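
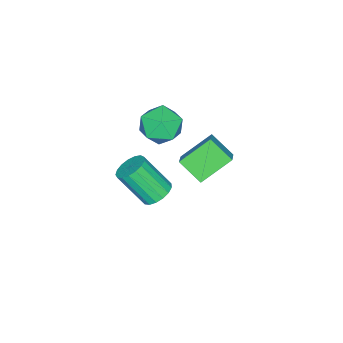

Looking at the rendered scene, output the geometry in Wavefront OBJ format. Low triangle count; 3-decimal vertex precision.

v -1.262 -0.069 1.712
v -0.3 -0.528 2.074
v -1.34 -1.292 0.366
v -0.378 -1.751 0.728
v -1.315 -1.851 1.343
v -1.267 -1.095 2.174
v -0.373 -0.725 0.266
v -0.325 0.031 1.097
v 0.249 -0.933 1.18
v -0.333 -1.629 1.845
v -1.307 -0.191 0.595
v -1.889 -0.887 1.26
v -0.616 -0.991 -3.842
v 0.108 -1.191 -4.144
v 0.441 -2.43 -2.519
v -0.284 -2.229 -2.218
v 0.182 -0.882 -3.923
v 0.515 -2.12 -2.298
v 0.073 -0.597 -3.683
v 0.406 -1.835 -2.058
v -0.194 -0.402 -3.48
v 0.139 -1.641 -1.855
v -0.558 -0.343 -3.36
v -0.225 -1.581 -1.735
v -0.935 -0.431 -3.351
v -0.602 -1.67 -1.726
v -1.239 -0.648 -3.454
v -0.906 -1.887 -1.829
v -1.401 -0.944 -3.646
v -1.068 -2.182 -2.021
v -1.383 -1.25 -3.883
v -1.05 -2.488 -2.258
v -1.189 -1.497 -4.111
v -0.856 -2.735 -2.486
v -0.864 -1.628 -4.277
v -0.531 -2.866 -2.652
v -0.483 -1.613 -4.344
v -0.15 -2.851 -2.719
v -0.132 -1.455 -4.296
v 0.201 -2.694 -2.671
v 0.733 1.124 1.411
v -0.438 1.938 2.459
v 0.741 2.218 0.569
v -0.43 3.032 1.617
v 1.49 1.528 1.943
v 0.319 2.342 2.991
v 1.498 2.622 1.101
v 0.327 3.436 2.149
f 1 12 6
f 1 6 2
f 1 2 8
f 1 8 11
f 1 11 12
f 2 6 10
f 6 12 5
f 12 11 3
f 11 8 7
f 8 2 9
f 4 10 5
f 4 5 3
f 4 3 7
f 4 7 9
f 4 9 10
f 5 10 6
f 3 5 12
f 7 3 11
f 9 7 8
f 10 9 2
f 14 13 17
f 14 17 15
f 15 17 18
f 15 18 16
f 17 13 19
f 17 19 18
f 18 19 20
f 18 20 16
f 19 13 21
f 19 21 20
f 20 21 22
f 20 22 16
f 21 13 23
f 21 23 22
f 22 23 24
f 22 24 16
f 23 13 25
f 23 25 24
f 24 25 26
f 24 26 16
f 25 13 27
f 25 27 26
f 26 27 28
f 26 28 16
f 27 13 29
f 27 29 28
f 28 29 30
f 28 30 16
f 29 13 31
f 29 31 30
f 30 31 32
f 30 32 16
f 31 13 33
f 31 33 32
f 32 33 34
f 32 34 16
f 33 13 35
f 33 35 34
f 34 35 36
f 34 36 16
f 35 13 37
f 35 37 36
f 36 37 38
f 36 38 16
f 37 13 39
f 37 39 38
f 38 39 40
f 38 40 16
f 39 13 14
f 39 14 40
f 40 14 15
f 40 15 16
f 42 44 41
f 45 42 41
f 41 44 43
f 43 45 41
f 42 48 44
f 46 42 45
f 46 48 42
f 44 48 43
f 47 45 43
f 43 48 47
f 47 46 45
f 48 46 47



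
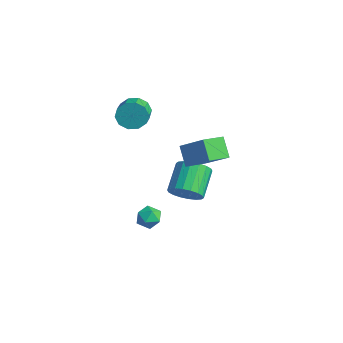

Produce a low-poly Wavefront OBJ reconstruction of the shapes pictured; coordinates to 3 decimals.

v -4.436 -2.577 2.974
v -3.984 -2.441 2.208
v -2.993 -3.187 2.659
v -3.444 -3.323 3.426
v -3.843 -2.038 2.564
v -2.852 -2.784 3.016
v -3.928 -1.841 3.077
v -2.937 -2.587 3.529
v -4.208 -1.925 3.551
v -3.216 -2.671 4.003
v -4.574 -2.258 3.804
v -3.583 -3.004 4.256
v -4.887 -2.713 3.741
v -3.896 -3.459 4.192
v -5.028 -3.116 3.384
v -4.037 -3.862 3.836
v -4.943 -3.313 2.871
v -3.952 -4.059 3.323
v -4.664 -3.229 2.397
v -3.672 -3.975 2.849
v -4.297 -2.896 2.144
v -3.306 -3.642 2.596
v 1.71 -3.185 2.625
v 0.872 -3.025 3.606
v 1.652 -1.972 2.377
v 0.814 -1.811 3.359
v 3.366 -2.829 3.981
v 2.528 -2.668 4.963
v 3.308 -1.615 3.734
v 2.47 -1.455 4.715
v -1.869 -3.909 -3.085
v -1.614 -3.477 -2.49
v -0.726 -3.863 -3.61
v -0.471 -3.431 -3.015
v -0.653 -4.179 -2.903
v -1.36 -4.208 -2.578
v -0.98 -3.132 -3.522
v -1.687 -3.161 -3.197
v -1.065 -2.997 -2.76
v -0.862 -3.644 -2.377
v -1.478 -3.696 -3.723
v -1.275 -4.343 -3.34
v -0.245 -1.992 -1.242
v 0.138 -2.401 -0.438
v -0.873 -1.258 0.626
v -1.255 -0.848 -0.178
v 0.416 -2.076 -0.523
v -0.594 -0.933 0.54
v 0.563 -1.734 -0.751
v -0.447 -0.591 0.313
v 0.55 -1.444 -1.075
v -0.46 -0.3 -0.012
v 0.38 -1.261 -1.433
v -0.63 -0.118 -0.37
v 0.086 -1.224 -1.753
v -0.925 -0.08 -0.69
v -0.274 -1.338 -1.972
v -1.284 -0.195 -0.908
v -0.627 -1.582 -2.046
v -1.638 -0.439 -0.982
v -0.906 -1.907 -1.96
v -1.916 -0.764 -0.897
v -1.053 -2.249 -1.733
v -2.063 -1.106 -0.669
v -1.04 -2.54 -1.408
v -2.05 -1.396 -0.345
v -0.87 -2.722 -1.05
v -1.88 -1.579 0.013
v -0.575 -2.76 -0.73
v -1.586 -1.616 0.333
v -0.216 -2.645 -0.512
v -1.226 -1.502 0.552
f 2 1 5
f 2 5 3
f 3 5 6
f 3 6 4
f 5 1 7
f 5 7 6
f 6 7 8
f 6 8 4
f 7 1 9
f 7 9 8
f 8 9 10
f 8 10 4
f 9 1 11
f 9 11 10
f 10 11 12
f 10 12 4
f 11 1 13
f 11 13 12
f 12 13 14
f 12 14 4
f 13 1 15
f 13 15 14
f 14 15 16
f 14 16 4
f 15 1 17
f 15 17 16
f 16 17 18
f 16 18 4
f 17 1 19
f 17 19 18
f 18 19 20
f 18 20 4
f 19 1 21
f 19 21 20
f 20 21 22
f 20 22 4
f 21 1 2
f 21 2 22
f 22 2 3
f 22 3 4
f 24 26 23
f 27 24 23
f 23 26 25
f 25 27 23
f 24 30 26
f 28 24 27
f 28 30 24
f 26 30 25
f 29 27 25
f 25 30 29
f 29 28 27
f 30 28 29
f 31 42 36
f 31 36 32
f 31 32 38
f 31 38 41
f 31 41 42
f 32 36 40
f 36 42 35
f 42 41 33
f 41 38 37
f 38 32 39
f 34 40 35
f 34 35 33
f 34 33 37
f 34 37 39
f 34 39 40
f 35 40 36
f 33 35 42
f 37 33 41
f 39 37 38
f 40 39 32
f 44 43 47
f 44 47 45
f 45 47 48
f 45 48 46
f 47 43 49
f 47 49 48
f 48 49 50
f 48 50 46
f 49 43 51
f 49 51 50
f 50 51 52
f 50 52 46
f 51 43 53
f 51 53 52
f 52 53 54
f 52 54 46
f 53 43 55
f 53 55 54
f 54 55 56
f 54 56 46
f 55 43 57
f 55 57 56
f 56 57 58
f 56 58 46
f 57 43 59
f 57 59 58
f 58 59 60
f 58 60 46
f 59 43 61
f 59 61 60
f 60 61 62
f 60 62 46
f 61 43 63
f 61 63 62
f 62 63 64
f 62 64 46
f 63 43 65
f 63 65 64
f 64 65 66
f 64 66 46
f 65 43 67
f 65 67 66
f 66 67 68
f 66 68 46
f 67 43 69
f 67 69 68
f 68 69 70
f 68 70 46
f 69 43 71
f 69 71 70
f 70 71 72
f 70 72 46
f 71 43 44
f 71 44 72
f 72 44 45
f 72 45 46



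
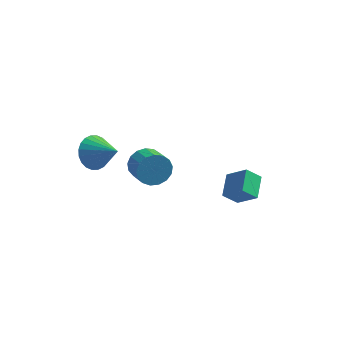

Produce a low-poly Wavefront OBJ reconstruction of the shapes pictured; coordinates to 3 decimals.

v -1.266 0.569 -2.493
v -0.989 1.048 -1.822
v -0.337 0.131 -1.436
v -0.614 -0.349 -2.107
v -1.334 0.864 -1.677
v -0.681 -0.053 -1.291
v -1.663 0.612 -1.72
v -1.01 -0.305 -1.334
v -1.901 0.35 -1.939
v -1.248 -0.567 -1.553
v -1.994 0.138 -2.286
v -1.341 -0.779 -1.9
v -1.92 0.025 -2.679
v -1.267 -0.892 -2.293
v -1.696 0.037 -3.031
v -1.044 -0.881 -2.645
v -1.374 0.17 -3.259
v -0.722 -0.748 -2.873
v -1.027 0.394 -3.311
v -0.375 -0.523 -2.925
v -0.735 0.659 -3.176
v -0.083 -0.258 -2.79
v -0.565 0.903 -2.885
v 0.088 -0.015 -2.499
v -0.555 1.07 -2.504
v 0.097 0.153 -2.118
v -0.708 1.122 -2.12
v -0.056 0.205 -1.734
v 3.713 -2.108 -1.25
v 3.663 -0.975 -0.75
v 2.779 -1.814 -2.012
v 2.73 -0.68 -1.512
v 4.33 -1.8 -1.888
v 4.281 -0.666 -1.388
v 3.397 -1.505 -2.65
v 3.347 -0.372 -2.15
v -2.429 -3.649 1.423
v -1.882 -3.144 0.918
v -1.251 -4.191 2.157
v -1.949 -2.926 1.185
v -2.089 -2.819 1.489
v -2.28 -2.838 1.782
v -2.495 -2.98 2.021
v -2.699 -3.225 2.169
v -2.862 -3.534 2.203
v -2.96 -3.86 2.119
v -2.976 -4.155 1.928
v -2.909 -4.372 1.661
v -2.769 -4.48 1.357
v -2.578 -4.461 1.063
v -2.363 -4.318 0.824
v -2.159 -4.074 0.677
v -1.996 -3.765 0.643
v -1.899 -3.438 0.727
f 2 1 5
f 2 5 3
f 3 5 6
f 3 6 4
f 5 1 7
f 5 7 6
f 6 7 8
f 6 8 4
f 7 1 9
f 7 9 8
f 8 9 10
f 8 10 4
f 9 1 11
f 9 11 10
f 10 11 12
f 10 12 4
f 11 1 13
f 11 13 12
f 12 13 14
f 12 14 4
f 13 1 15
f 13 15 14
f 14 15 16
f 14 16 4
f 15 1 17
f 15 17 16
f 16 17 18
f 16 18 4
f 17 1 19
f 17 19 18
f 18 19 20
f 18 20 4
f 19 1 21
f 19 21 20
f 20 21 22
f 20 22 4
f 21 1 23
f 21 23 22
f 22 23 24
f 22 24 4
f 23 1 25
f 23 25 24
f 24 25 26
f 24 26 4
f 25 1 27
f 25 27 26
f 26 27 28
f 26 28 4
f 27 1 2
f 27 2 28
f 28 2 3
f 28 3 4
f 30 32 29
f 33 30 29
f 29 32 31
f 31 33 29
f 30 36 32
f 34 30 33
f 34 36 30
f 32 36 31
f 35 33 31
f 31 36 35
f 35 34 33
f 36 34 35
f 38 37 40
f 38 40 39
f 40 37 41
f 40 41 39
f 41 37 42
f 41 42 39
f 42 37 43
f 42 43 39
f 43 37 44
f 43 44 39
f 44 37 45
f 44 45 39
f 45 37 46
f 45 46 39
f 46 37 47
f 46 47 39
f 47 37 48
f 47 48 39
f 48 37 49
f 48 49 39
f 49 37 50
f 49 50 39
f 50 37 51
f 50 51 39
f 51 37 52
f 51 52 39
f 52 37 53
f 52 53 39
f 53 37 54
f 53 54 39
f 54 37 38
f 54 38 39



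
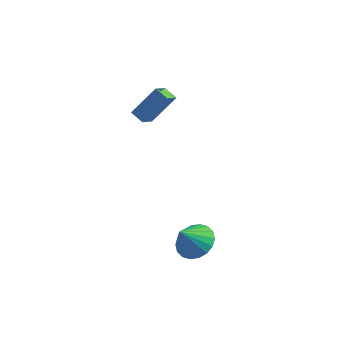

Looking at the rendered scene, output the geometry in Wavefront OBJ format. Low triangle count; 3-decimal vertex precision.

v -3.569 2.541 2.988
v -4.351 2.773 3.318
v -3.536 3.533 2.368
v -4.319 3.765 2.698
v -2.621 3.495 4.562
v -3.404 3.727 4.892
v -2.589 4.487 3.942
v -3.371 4.719 4.272
v 2.161 -2.827 -0.251
v 3.126 -2.609 0.208
v 1.739 -3.693 1.051
v 2.848 -2.242 0.361
v 2.434 -1.991 0.394
v 1.966 -1.906 0.299
v 1.537 -2.003 0.095
v 1.231 -2.263 -0.178
v 1.11 -2.635 -0.465
v 1.197 -3.044 -0.709
v 1.475 -3.411 -0.863
v 1.888 -3.662 -0.896
v 2.356 -3.747 -0.801
v 2.786 -3.65 -0.597
v 3.091 -3.39 -0.324
v 3.213 -3.019 -0.037
f 2 4 1
f 5 2 1
f 1 4 3
f 3 5 1
f 2 8 4
f 6 2 5
f 6 8 2
f 4 8 3
f 7 5 3
f 3 8 7
f 7 6 5
f 8 6 7
f 10 9 12
f 10 12 11
f 12 9 13
f 12 13 11
f 13 9 14
f 13 14 11
f 14 9 15
f 14 15 11
f 15 9 16
f 15 16 11
f 16 9 17
f 16 17 11
f 17 9 18
f 17 18 11
f 18 9 19
f 18 19 11
f 19 9 20
f 19 20 11
f 20 9 21
f 20 21 11
f 21 9 22
f 21 22 11
f 22 9 23
f 22 23 11
f 23 9 24
f 23 24 11
f 24 9 10
f 24 10 11



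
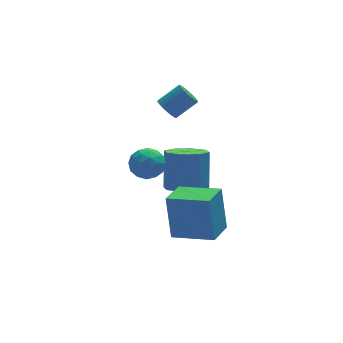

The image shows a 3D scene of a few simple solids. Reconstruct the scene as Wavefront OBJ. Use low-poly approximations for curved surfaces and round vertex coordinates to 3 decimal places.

v 2.223 2.053 0.977
v 2.556 2.32 0.527
v 3.59 2.354 1.314
v 3.257 2.087 1.763
v 2.464 2.514 0.639
v 3.499 2.548 1.426
v 2.336 2.638 0.803
v 3.37 2.671 1.59
v 2.19 2.672 0.993
v 3.225 2.706 1.78
v 2.049 2.612 1.181
v 3.084 2.646 1.967
v 1.935 2.468 1.337
v 2.97 2.501 2.124
v 1.865 2.26 1.439
v 2.899 2.293 2.225
v 1.849 2.02 1.47
v 2.883 2.054 2.257
v 1.89 1.786 1.426
v 2.924 1.82 2.213
v 1.981 1.592 1.314
v 3.016 1.626 2.101
v 2.11 1.469 1.15
v 3.144 1.502 1.937
v 2.255 1.434 0.96
v 3.29 1.468 1.747
v 2.396 1.494 0.773
v 3.431 1.528 1.559
v 2.51 1.639 0.616
v 3.545 1.672 1.403
v 2.581 1.847 0.515
v 3.615 1.88 1.301
v 2.597 2.086 0.483
v 3.631 2.12 1.27
v 0.162 -0.103 0.342
v 0.821 -0.143 -0.196
v -0.181 -1.397 0.016
v 0.478 -1.437 -0.522
v 0.615 -1.405 0.318
v 0.828 -0.605 0.519
v -0.188 -0.935 -0.699
v 0.025 -0.135 -0.498
v 0.605 -0.657 -0.84
v 1.101 -0.947 -0.211
v -0.461 -0.593 0.031
v 0.035 -0.883 0.66
v 0.522 -0.009 0.102
v 0.118 -1.531 -0.282
v 0.199 -1.512 0.212
v 0.586 -1.535 -0.104
v 0.526 -0.281 0.522
v 0.913 -0.304 0.206
v 0.792 -1.046 0.508
v -0.273 -1.236 -0.386
v 0.114 -1.259 -0.702
v 0.054 -0.005 -0.076
v 0.441 -0.028 -0.392
v -0.152 -0.494 -0.688
v 0.782 -0.335 -0.593
v 0.58 -1.096 -0.785
v 0.189 -0.801 -0.889
v 0.314 -0.331 -0.77
v 1.074 -0.505 -0.224
v 0.872 -1.266 -0.415
v 0.953 -1.247 0.079
v 1.077 -0.777 0.197
v 0.947 -0.808 -0.602
v -0.232 -0.274 0.235
v -0.434 -1.035 0.044
v -0.437 -0.763 -0.377
v -0.313 -0.293 -0.259
v 0.06 -0.444 0.605
v -0.142 -1.205 0.413
v 0.326 -1.209 0.59
v 0.451 -0.739 0.709
v -0.307 -0.732 0.422
v 1.985 -4.484 -2.722
v 1.959 -3.875 -0.639
v 0.511 -3.249 -3.101
v 0.486 -2.64 -1.019
v 2.954 -3.42 -3.021
v 2.929 -2.811 -0.939
v 1.481 -2.185 -3.401
v 1.455 -1.576 -1.318
v 2.168 -0.587 -2.396
v 3.028 -1.109 -2.303
v 3.371 -0.235 -0.571
v 2.512 0.287 -0.664
v 3.129 -0.433 -2.664
v 3.473 0.44 -0.933
v 2.668 0.152 -2.868
v 3.012 1.026 -1.137
v 1.914 0.305 -2.796
v 2.258 1.179 -1.064
v 1.309 -0.065 -2.489
v 1.652 0.809 -0.757
v 1.207 -0.74 -2.127
v 1.551 0.133 -0.396
v 1.668 -1.326 -1.923
v 2.012 -0.452 -0.192
v 2.422 -1.479 -1.996
v 2.766 -0.605 -0.264
f 2 1 5
f 2 5 3
f 3 5 6
f 3 6 4
f 5 1 7
f 5 7 6
f 6 7 8
f 6 8 4
f 7 1 9
f 7 9 8
f 8 9 10
f 8 10 4
f 9 1 11
f 9 11 10
f 10 11 12
f 10 12 4
f 11 1 13
f 11 13 12
f 12 13 14
f 12 14 4
f 13 1 15
f 13 15 14
f 14 15 16
f 14 16 4
f 15 1 17
f 15 17 16
f 16 17 18
f 16 18 4
f 17 1 19
f 17 19 18
f 18 19 20
f 18 20 4
f 19 1 21
f 19 21 20
f 20 21 22
f 20 22 4
f 21 1 23
f 21 23 22
f 22 23 24
f 22 24 4
f 23 1 25
f 23 25 24
f 24 25 26
f 24 26 4
f 25 1 27
f 25 27 26
f 26 27 28
f 26 28 4
f 27 1 29
f 27 29 28
f 28 29 30
f 28 30 4
f 29 1 31
f 29 31 30
f 30 31 32
f 30 32 4
f 31 1 33
f 31 33 32
f 32 33 34
f 32 34 4
f 33 1 2
f 33 2 34
f 34 2 3
f 34 3 4
f 35 72 51
f 72 46 75
f 51 75 40
f 72 75 51
f 35 51 47
f 51 40 52
f 47 52 36
f 51 52 47
f 35 47 56
f 47 36 57
f 56 57 42
f 47 57 56
f 35 56 68
f 56 42 71
f 68 71 45
f 56 71 68
f 35 68 72
f 68 45 76
f 72 76 46
f 68 76 72
f 36 52 63
f 52 40 66
f 63 66 44
f 52 66 63
f 40 75 53
f 75 46 74
f 53 74 39
f 75 74 53
f 46 76 73
f 76 45 69
f 73 69 37
f 76 69 73
f 45 71 70
f 71 42 58
f 70 58 41
f 71 58 70
f 42 57 62
f 57 36 59
f 62 59 43
f 57 59 62
f 38 64 50
f 64 44 65
f 50 65 39
f 64 65 50
f 38 50 48
f 50 39 49
f 48 49 37
f 50 49 48
f 38 48 55
f 48 37 54
f 55 54 41
f 48 54 55
f 38 55 60
f 55 41 61
f 60 61 43
f 55 61 60
f 38 60 64
f 60 43 67
f 64 67 44
f 60 67 64
f 39 65 53
f 65 44 66
f 53 66 40
f 65 66 53
f 37 49 73
f 49 39 74
f 73 74 46
f 49 74 73
f 41 54 70
f 54 37 69
f 70 69 45
f 54 69 70
f 43 61 62
f 61 41 58
f 62 58 42
f 61 58 62
f 44 67 63
f 67 43 59
f 63 59 36
f 67 59 63
f 78 80 77
f 81 78 77
f 77 80 79
f 79 81 77
f 78 84 80
f 82 78 81
f 82 84 78
f 80 84 79
f 83 81 79
f 79 84 83
f 83 82 81
f 84 82 83
f 86 85 89
f 86 89 87
f 87 89 90
f 87 90 88
f 89 85 91
f 89 91 90
f 90 91 92
f 90 92 88
f 91 85 93
f 91 93 92
f 92 93 94
f 92 94 88
f 93 85 95
f 93 95 94
f 94 95 96
f 94 96 88
f 95 85 97
f 95 97 96
f 96 97 98
f 96 98 88
f 97 85 99
f 97 99 98
f 98 99 100
f 98 100 88
f 99 85 101
f 99 101 100
f 100 101 102
f 100 102 88
f 101 85 86
f 101 86 102
f 102 86 87
f 102 87 88



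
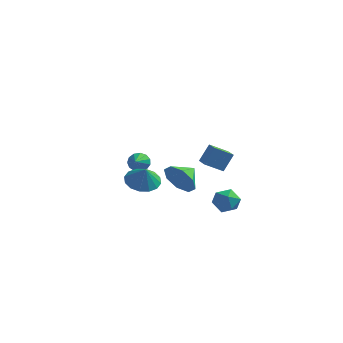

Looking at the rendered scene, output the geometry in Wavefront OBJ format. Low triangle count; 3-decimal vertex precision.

v 2.394 -4.001 3.287
v 2.729 -4.452 4.198
v 2.806 -2.919 3.673
v 3.302 -4.463 3.614
v 3.344 -4.203 2.838
v 2.829 -3.824 2.326
v 2.06 -3.55 2.377
v 1.486 -3.539 2.961
v 1.444 -3.799 3.737
v 1.959 -4.177 4.249
v 2.291 3.193 0.407
v 1.32 2.696 1.019
v 1.634 4.133 0.13
v 0.664 3.636 0.741
v 2.676 3.784 1.499
v 1.706 3.287 2.11
v 2.02 4.724 1.221
v 1.049 4.227 1.833
v -2.88 3.294 0.139
v -2.555 3.635 0.63
v -2.6 2.046 0.821
v -2.921 3.612 0.739
v -3.275 3.489 0.657
v -3.503 3.304 0.411
v -3.533 3.115 0.079
v -3.356 2.984 -0.234
v -3.027 2.951 -0.429
v -2.652 3.027 -0.443
v -2.349 3.188 -0.273
v -2.215 3.383 0.029
v -2.291 3.549 0.365
v -1.54 0.543 0.266
v -0.552 0.828 0.05
v -1.2 0.177 1.334
v -0.78 1.268 0.273
v -1.212 1.514 0.494
v -1.731 1.5 0.654
v -2.199 1.229 0.71
v -2.49 0.775 0.647
v -2.527 0.258 0.481
v -2.299 -0.182 0.258
v -1.868 -0.427 0.037
v -1.349 -0.413 -0.123
v -0.881 -0.143 -0.179
v -0.589 0.312 -0.116
v 4.268 -0.29 0.478
v 4.754 -0.975 0.715
v 3.166 -1.145 0.265
v 3.652 -1.83 0.502
v 3.419 -1.234 1.095
v 4.101 -0.705 1.227
v 3.819 -1.415 -0.247
v 4.501 -0.886 -0.115
v 4.477 -1.67 0.267
v 4.229 -1.559 1.096
v 3.691 -0.561 -0.116
v 3.443 -0.45 0.713
f 2 1 4
f 2 4 3
f 4 1 5
f 4 5 3
f 5 1 6
f 5 6 3
f 6 1 7
f 6 7 3
f 7 1 8
f 7 8 3
f 8 1 9
f 8 9 3
f 9 1 10
f 9 10 3
f 10 1 2
f 10 2 3
f 12 14 11
f 15 12 11
f 11 14 13
f 13 15 11
f 12 18 14
f 16 12 15
f 16 18 12
f 14 18 13
f 17 15 13
f 13 18 17
f 17 16 15
f 18 16 17
f 20 19 22
f 20 22 21
f 22 19 23
f 22 23 21
f 23 19 24
f 23 24 21
f 24 19 25
f 24 25 21
f 25 19 26
f 25 26 21
f 26 19 27
f 26 27 21
f 27 19 28
f 27 28 21
f 28 19 29
f 28 29 21
f 29 19 30
f 29 30 21
f 30 19 31
f 30 31 21
f 31 19 20
f 31 20 21
f 33 32 35
f 33 35 34
f 35 32 36
f 35 36 34
f 36 32 37
f 36 37 34
f 37 32 38
f 37 38 34
f 38 32 39
f 38 39 34
f 39 32 40
f 39 40 34
f 40 32 41
f 40 41 34
f 41 32 42
f 41 42 34
f 42 32 43
f 42 43 34
f 43 32 44
f 43 44 34
f 44 32 45
f 44 45 34
f 45 32 33
f 45 33 34
f 46 57 51
f 46 51 47
f 46 47 53
f 46 53 56
f 46 56 57
f 47 51 55
f 51 57 50
f 57 56 48
f 56 53 52
f 53 47 54
f 49 55 50
f 49 50 48
f 49 48 52
f 49 52 54
f 49 54 55
f 50 55 51
f 48 50 57
f 52 48 56
f 54 52 53
f 55 54 47



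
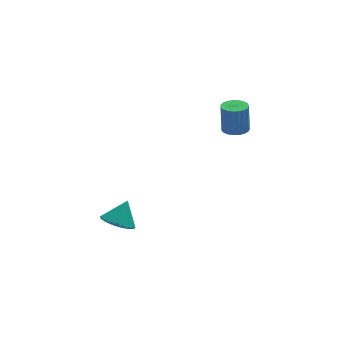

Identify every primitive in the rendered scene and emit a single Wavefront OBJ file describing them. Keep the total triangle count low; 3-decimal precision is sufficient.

v 1.815 -1.852 1.05
v 2.104 -1.416 0.966
v 2.114 -1.193 2.145
v 1.825 -1.628 2.23
v 1.899 -1.337 0.952
v 1.909 -1.114 2.132
v 1.678 -1.348 0.956
v 1.689 -1.125 2.135
v 1.482 -1.446 0.977
v 1.492 -1.223 2.156
v 1.343 -1.614 1.009
v 1.353 -1.391 2.189
v 1.286 -1.823 1.05
v 1.296 -1.6 2.229
v 1.32 -2.037 1.09
v 1.33 -1.814 2.269
v 1.44 -2.219 1.123
v 1.45 -1.996 2.302
v 1.624 -2.337 1.144
v 1.634 -2.114 2.323
v 1.842 -2.372 1.149
v 1.852 -2.149 2.328
v 2.055 -2.316 1.136
v 2.065 -2.093 2.315
v 2.226 -2.18 1.109
v 2.236 -1.957 2.288
v 2.327 -1.988 1.072
v 2.337 -1.765 2.251
v 2.339 -1.772 1.031
v 2.349 -1.548 2.21
v 2.26 -1.569 0.993
v 2.27 -1.346 2.172
v -3.212 -4.07 -1.423
v -2.606 -4.081 -1.752
v -2.748 -3.71 -0.577
v -2.712 -3.799 -1.813
v -2.918 -3.572 -1.798
v -3.182 -3.443 -1.708
v -3.451 -3.438 -1.561
v -3.674 -3.559 -1.387
v -3.805 -3.781 -1.22
v -3.819 -4.06 -1.094
v -3.712 -4.341 -1.032
v -3.507 -4.569 -1.048
v -3.243 -4.698 -1.138
v -2.973 -4.703 -1.284
v -2.751 -4.582 -1.458
v -2.62 -4.36 -1.625
f 2 1 5
f 2 5 3
f 3 5 6
f 3 6 4
f 5 1 7
f 5 7 6
f 6 7 8
f 6 8 4
f 7 1 9
f 7 9 8
f 8 9 10
f 8 10 4
f 9 1 11
f 9 11 10
f 10 11 12
f 10 12 4
f 11 1 13
f 11 13 12
f 12 13 14
f 12 14 4
f 13 1 15
f 13 15 14
f 14 15 16
f 14 16 4
f 15 1 17
f 15 17 16
f 16 17 18
f 16 18 4
f 17 1 19
f 17 19 18
f 18 19 20
f 18 20 4
f 19 1 21
f 19 21 20
f 20 21 22
f 20 22 4
f 21 1 23
f 21 23 22
f 22 23 24
f 22 24 4
f 23 1 25
f 23 25 24
f 24 25 26
f 24 26 4
f 25 1 27
f 25 27 26
f 26 27 28
f 26 28 4
f 27 1 29
f 27 29 28
f 28 29 30
f 28 30 4
f 29 1 31
f 29 31 30
f 30 31 32
f 30 32 4
f 31 1 2
f 31 2 32
f 32 2 3
f 32 3 4
f 34 33 36
f 34 36 35
f 36 33 37
f 36 37 35
f 37 33 38
f 37 38 35
f 38 33 39
f 38 39 35
f 39 33 40
f 39 40 35
f 40 33 41
f 40 41 35
f 41 33 42
f 41 42 35
f 42 33 43
f 42 43 35
f 43 33 44
f 43 44 35
f 44 33 45
f 44 45 35
f 45 33 46
f 45 46 35
f 46 33 47
f 46 47 35
f 47 33 48
f 47 48 35
f 48 33 34
f 48 34 35



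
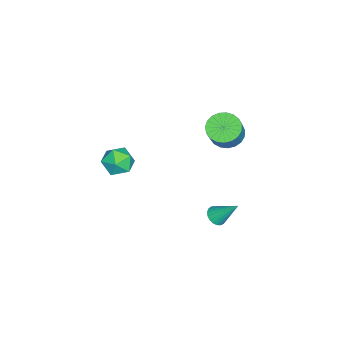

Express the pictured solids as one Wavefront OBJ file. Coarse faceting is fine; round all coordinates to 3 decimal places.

v -1.702 -3.346 -0.398
v -1.265 -3.268 -1.162
v -2.095 -4.672 -0.758
v -1.658 -4.594 -1.522
v -1.212 -4.639 -0.761
v -0.969 -3.819 -0.539
v -2.391 -4.121 -1.381
v -2.148 -3.301 -1.159
v -1.691 -3.747 -1.77
v -0.963 -4.067 -1.386
v -2.397 -3.873 -0.534
v -1.669 -4.193 -0.15
v -3.655 0.711 0.762
v -3.132 1.267 0.388
v -2.402 1.305 1.463
v -2.925 0.749 1.838
v -3.369 1.48 0.541
v -2.639 1.518 1.616
v -3.655 1.56 0.732
v -2.925 1.599 1.808
v -3.941 1.494 0.929
v -3.212 1.532 2.004
v -4.178 1.292 1.096
v -3.448 1.33 2.172
v -4.324 0.989 1.206
v -3.595 1.028 2.282
v -4.354 0.639 1.239
v -3.625 0.677 2.315
v -4.264 0.301 1.19
v -3.535 0.339 2.266
v -4.068 0.034 1.067
v -3.339 0.072 2.142
v -3.801 -0.117 0.891
v -3.072 -0.078 1.966
v -3.508 -0.124 0.693
v -2.779 -0.085 1.768
v -3.241 0.014 0.507
v -2.512 0.052 1.582
v -3.045 0.272 0.365
v -2.316 0.31 1.44
v -2.955 0.605 0.291
v -2.226 0.644 1.367
v -2.985 0.957 0.3
v -2.256 0.996 1.375
v 2.081 1.954 0.329
v 2.415 2.238 0.049
v 2.179 2.946 1.451
v 2.225 2.322 -0.009
v 2.01 2.343 -0.008
v 1.807 2.297 0.05
v 1.651 2.192 0.157
v 1.57 2.045 0.294
v 1.577 1.883 0.437
v 1.671 1.733 0.561
v 1.836 1.621 0.645
v 2.044 1.567 0.674
v 2.257 1.58 0.644
v 2.441 1.658 0.56
v 2.562 1.787 0.435
v 2.599 1.945 0.292
v 2.548 2.104 0.156
f 1 12 6
f 1 6 2
f 1 2 8
f 1 8 11
f 1 11 12
f 2 6 10
f 6 12 5
f 12 11 3
f 11 8 7
f 8 2 9
f 4 10 5
f 4 5 3
f 4 3 7
f 4 7 9
f 4 9 10
f 5 10 6
f 3 5 12
f 7 3 11
f 9 7 8
f 10 9 2
f 14 13 17
f 14 17 15
f 15 17 18
f 15 18 16
f 17 13 19
f 17 19 18
f 18 19 20
f 18 20 16
f 19 13 21
f 19 21 20
f 20 21 22
f 20 22 16
f 21 13 23
f 21 23 22
f 22 23 24
f 22 24 16
f 23 13 25
f 23 25 24
f 24 25 26
f 24 26 16
f 25 13 27
f 25 27 26
f 26 27 28
f 26 28 16
f 27 13 29
f 27 29 28
f 28 29 30
f 28 30 16
f 29 13 31
f 29 31 30
f 30 31 32
f 30 32 16
f 31 13 33
f 31 33 32
f 32 33 34
f 32 34 16
f 33 13 35
f 33 35 34
f 34 35 36
f 34 36 16
f 35 13 37
f 35 37 36
f 36 37 38
f 36 38 16
f 37 13 39
f 37 39 38
f 38 39 40
f 38 40 16
f 39 13 41
f 39 41 40
f 40 41 42
f 40 42 16
f 41 13 43
f 41 43 42
f 42 43 44
f 42 44 16
f 43 13 14
f 43 14 44
f 44 14 15
f 44 15 16
f 46 45 48
f 46 48 47
f 48 45 49
f 48 49 47
f 49 45 50
f 49 50 47
f 50 45 51
f 50 51 47
f 51 45 52
f 51 52 47
f 52 45 53
f 52 53 47
f 53 45 54
f 53 54 47
f 54 45 55
f 54 55 47
f 55 45 56
f 55 56 47
f 56 45 57
f 56 57 47
f 57 45 58
f 57 58 47
f 58 45 59
f 58 59 47
f 59 45 60
f 59 60 47
f 60 45 61
f 60 61 47
f 61 45 46
f 61 46 47



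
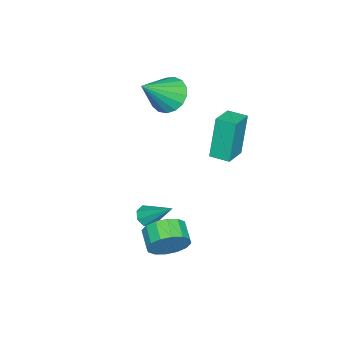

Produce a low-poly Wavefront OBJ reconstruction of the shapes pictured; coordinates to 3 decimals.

v -0.556 -0.036 0.351
v -1.024 0.037 2.489
v -0.527 0.913 0.325
v -0.994 0.986 2.463
v 0.654 -0.066 0.617
v 0.187 0.007 2.755
v 0.684 0.883 0.591
v 0.216 0.956 2.729
v 3.482 -0.644 -3.439
v 4.021 -0.78 -2.632
v 3.278 -1.372 -2.235
v 2.738 -1.236 -3.041
v 3.743 -0.367 -2.536
v 3 -0.959 -2.139
v 3.395 -0.028 -2.682
v 2.652 -0.62 -2.284
v 3.07 0.146 -3.03
v 2.327 -0.446 -2.633
v 2.856 0.108 -3.488
v 2.112 -0.484 -3.091
v 2.809 -0.131 -3.933
v 2.065 -0.723 -3.536
v 2.942 -0.508 -4.245
v 2.199 -1.1 -3.848
v 3.22 -0.921 -4.341
v 2.477 -1.513 -3.944
v 3.568 -1.26 -4.196
v 2.825 -1.852 -3.798
v 3.893 -1.434 -3.847
v 3.15 -2.026 -3.45
v 4.108 -1.396 -3.389
v 3.364 -1.988 -2.992
v 4.155 -1.157 -2.944
v 3.411 -1.749 -2.547
v -2.29 -3.367 1.624
v -1.658 -3.567 0.849
v -0.89 -4.033 2.936
v -1.553 -3.106 0.97
v -1.616 -2.705 1.241
v -1.833 -2.455 1.6
v -2.156 -2.415 1.964
v -2.509 -2.593 2.251
v -2.811 -2.948 2.394
v -2.995 -3.399 2.361
v -3.017 -3.843 2.159
v -2.872 -4.178 1.835
v -2.594 -4.327 1.462
v -2.246 -4.257 1.127
v -1.909 -3.982 0.905
v 1.369 -2.689 -3.819
v 1.915 -2.607 -4.053
v 1.711 -1.311 -2.541
v 1.597 -2.343 -4.253
v 1.145 -2.281 -4.198
v 0.824 -2.458 -3.922
v 0.822 -2.77 -3.585
v 1.14 -3.034 -3.385
v 1.592 -3.096 -3.44
v 1.913 -2.919 -3.716
f 2 4 1
f 5 2 1
f 1 4 3
f 3 5 1
f 2 8 4
f 6 2 5
f 6 8 2
f 4 8 3
f 7 5 3
f 3 8 7
f 7 6 5
f 8 6 7
f 10 9 13
f 10 13 11
f 11 13 14
f 11 14 12
f 13 9 15
f 13 15 14
f 14 15 16
f 14 16 12
f 15 9 17
f 15 17 16
f 16 17 18
f 16 18 12
f 17 9 19
f 17 19 18
f 18 19 20
f 18 20 12
f 19 9 21
f 19 21 20
f 20 21 22
f 20 22 12
f 21 9 23
f 21 23 22
f 22 23 24
f 22 24 12
f 23 9 25
f 23 25 24
f 24 25 26
f 24 26 12
f 25 9 27
f 25 27 26
f 26 27 28
f 26 28 12
f 27 9 29
f 27 29 28
f 28 29 30
f 28 30 12
f 29 9 31
f 29 31 30
f 30 31 32
f 30 32 12
f 31 9 33
f 31 33 32
f 32 33 34
f 32 34 12
f 33 9 10
f 33 10 34
f 34 10 11
f 34 11 12
f 36 35 38
f 36 38 37
f 38 35 39
f 38 39 37
f 39 35 40
f 39 40 37
f 40 35 41
f 40 41 37
f 41 35 42
f 41 42 37
f 42 35 43
f 42 43 37
f 43 35 44
f 43 44 37
f 44 35 45
f 44 45 37
f 45 35 46
f 45 46 37
f 46 35 47
f 46 47 37
f 47 35 48
f 47 48 37
f 48 35 49
f 48 49 37
f 49 35 36
f 49 36 37
f 51 50 53
f 51 53 52
f 53 50 54
f 53 54 52
f 54 50 55
f 54 55 52
f 55 50 56
f 55 56 52
f 56 50 57
f 56 57 52
f 57 50 58
f 57 58 52
f 58 50 59
f 58 59 52
f 59 50 51
f 59 51 52



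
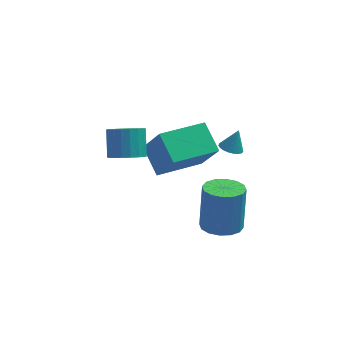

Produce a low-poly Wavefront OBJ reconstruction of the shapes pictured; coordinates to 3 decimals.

v -0.884 1.154 -0.398
v -0.125 0.349 1.208
v 0.858 2.399 -0.597
v 1.617 1.594 1.009
v -0.217 0.086 -1.249
v 0.542 -0.719 0.357
v 1.525 1.331 -1.448
v 2.284 0.526 0.158
v 2.744 0.823 0.108
v 3.198 0.559 0.039
v 3.036 1.077 1.052
v 3.251 0.76 -0.032
v 3.217 0.973 -0.078
v 3.101 1.16 -0.093
v 2.923 1.288 -0.072
v 2.714 1.337 -0.021
v 2.511 1.296 0.053
v 2.347 1.174 0.137
v 2.253 0.991 0.215
v 2.243 0.779 0.275
v 2.32 0.575 0.306
v 2.47 0.413 0.303
v 2.668 0.323 0.266
v 2.879 0.319 0.202
v 3.066 0.403 0.121
v -1.34 -0.631 0.496
v -0.554 -0.554 0.524
v -0.674 0.288 1.572
v -1.46 0.211 1.544
v -0.651 -0.296 0.305
v -0.77 0.546 1.353
v -0.884 -0.104 0.125
v -1.003 0.738 1.173
v -1.207 -0.017 0.017
v -1.327 0.826 1.066
v -1.557 -0.051 0.005
v -1.676 0.791 1.053
v -1.863 -0.2 0.09
v -1.983 0.642 1.138
v -2.067 -0.435 0.255
v -2.186 0.407 1.304
v -2.126 -0.708 0.468
v -2.246 0.134 1.516
v -2.03 -0.966 0.687
v -2.149 -0.124 1.735
v -1.797 -1.158 0.867
v -1.916 -0.316 1.915
v -1.473 -1.246 0.974
v -1.593 -0.403 2.023
v -1.124 -1.211 0.987
v -1.243 -0.369 2.035
v -0.817 -1.062 0.902
v -0.937 -0.22 1.95
v -0.614 -0.827 0.736
v -0.733 0.015 1.785
v 2.65 -3.452 -0.993
v 3.093 -2.737 -1.174
v 3.152 -2.274 0.791
v 2.71 -2.988 0.973
v 2.665 -2.615 -1.19
v 2.725 -2.152 0.775
v 2.234 -2.717 -1.153
v 2.293 -2.253 0.812
v 1.914 -3.016 -1.073
v 1.973 -2.552 0.892
v 1.791 -3.431 -0.972
v 1.85 -2.968 0.994
v 1.898 -3.852 -0.875
v 1.958 -3.389 1.09
v 2.208 -4.166 -0.811
v 2.267 -3.703 1.154
v 2.635 -4.288 -0.795
v 2.695 -3.825 1.17
v 3.067 -4.187 -0.832
v 3.126 -3.723 1.133
v 3.387 -3.888 -0.912
v 3.446 -3.424 1.053
v 3.51 -3.472 -1.014
v 3.569 -3.009 0.952
v 3.402 -3.051 -1.11
v 3.462 -2.588 0.855
f 2 4 1
f 5 2 1
f 1 4 3
f 3 5 1
f 2 8 4
f 6 2 5
f 6 8 2
f 4 8 3
f 7 5 3
f 3 8 7
f 7 6 5
f 8 6 7
f 10 9 12
f 10 12 11
f 12 9 13
f 12 13 11
f 13 9 14
f 13 14 11
f 14 9 15
f 14 15 11
f 15 9 16
f 15 16 11
f 16 9 17
f 16 17 11
f 17 9 18
f 17 18 11
f 18 9 19
f 18 19 11
f 19 9 20
f 19 20 11
f 20 9 21
f 20 21 11
f 21 9 22
f 21 22 11
f 22 9 23
f 22 23 11
f 23 9 24
f 23 24 11
f 24 9 25
f 24 25 11
f 25 9 10
f 25 10 11
f 27 26 30
f 27 30 28
f 28 30 31
f 28 31 29
f 30 26 32
f 30 32 31
f 31 32 33
f 31 33 29
f 32 26 34
f 32 34 33
f 33 34 35
f 33 35 29
f 34 26 36
f 34 36 35
f 35 36 37
f 35 37 29
f 36 26 38
f 36 38 37
f 37 38 39
f 37 39 29
f 38 26 40
f 38 40 39
f 39 40 41
f 39 41 29
f 40 26 42
f 40 42 41
f 41 42 43
f 41 43 29
f 42 26 44
f 42 44 43
f 43 44 45
f 43 45 29
f 44 26 46
f 44 46 45
f 45 46 47
f 45 47 29
f 46 26 48
f 46 48 47
f 47 48 49
f 47 49 29
f 48 26 50
f 48 50 49
f 49 50 51
f 49 51 29
f 50 26 52
f 50 52 51
f 51 52 53
f 51 53 29
f 52 26 54
f 52 54 53
f 53 54 55
f 53 55 29
f 54 26 27
f 54 27 55
f 55 27 28
f 55 28 29
f 57 56 60
f 57 60 58
f 58 60 61
f 58 61 59
f 60 56 62
f 60 62 61
f 61 62 63
f 61 63 59
f 62 56 64
f 62 64 63
f 63 64 65
f 63 65 59
f 64 56 66
f 64 66 65
f 65 66 67
f 65 67 59
f 66 56 68
f 66 68 67
f 67 68 69
f 67 69 59
f 68 56 70
f 68 70 69
f 69 70 71
f 69 71 59
f 70 56 72
f 70 72 71
f 71 72 73
f 71 73 59
f 72 56 74
f 72 74 73
f 73 74 75
f 73 75 59
f 74 56 76
f 74 76 75
f 75 76 77
f 75 77 59
f 76 56 78
f 76 78 77
f 77 78 79
f 77 79 59
f 78 56 80
f 78 80 79
f 79 80 81
f 79 81 59
f 80 56 57
f 80 57 81
f 81 57 58
f 81 58 59



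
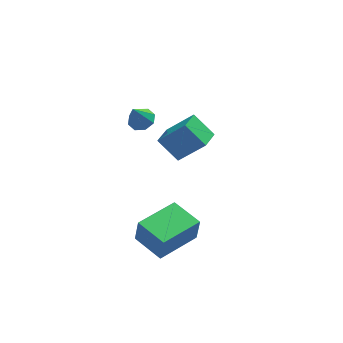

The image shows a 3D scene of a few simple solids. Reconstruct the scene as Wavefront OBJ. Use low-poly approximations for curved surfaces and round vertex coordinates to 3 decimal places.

v -1.268 2.54 2.098
v -0.911 2.994 2.348
v -1.672 2.26 3.182
v -1.35 3.151 2.225
v -1.741 2.95 2.028
v -1.855 2.508 1.871
v -1.626 2.085 1.848
v -1.186 1.928 1.971
v -0.795 2.129 2.168
v -0.681 2.571 2.324
v -1.291 -2.911 -2.128
v -1.155 -2.959 -0.937
v -2.173 -1.621 -1.975
v -2.038 -1.67 -0.784
v 0.438 -1.71 -2.276
v 0.573 -1.759 -1.085
v -0.445 -0.421 -2.123
v -0.309 -0.469 -0.932
v -0.475 3.291 -0.352
v 0.686 2.898 0.994
v 0.067 4.191 -0.556
v 1.227 3.798 0.79
v 0.333 2.602 -1.25
v 1.493 2.209 0.096
v 0.874 3.502 -1.454
v 2.035 3.109 -0.108
f 2 1 4
f 2 4 3
f 4 1 5
f 4 5 3
f 5 1 6
f 5 6 3
f 6 1 7
f 6 7 3
f 7 1 8
f 7 8 3
f 8 1 9
f 8 9 3
f 9 1 10
f 9 10 3
f 10 1 2
f 10 2 3
f 12 14 11
f 15 12 11
f 11 14 13
f 13 15 11
f 12 18 14
f 16 12 15
f 16 18 12
f 14 18 13
f 17 15 13
f 13 18 17
f 17 16 15
f 18 16 17
f 20 22 19
f 23 20 19
f 19 22 21
f 21 23 19
f 20 26 22
f 24 20 23
f 24 26 20
f 22 26 21
f 25 23 21
f 21 26 25
f 25 24 23
f 26 24 25



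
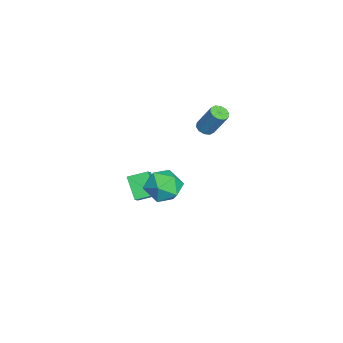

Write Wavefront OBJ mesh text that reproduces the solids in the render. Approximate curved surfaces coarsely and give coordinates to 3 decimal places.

v -4.178 0.448 -0.354
v -3.707 0.752 -0.641
v -3.212 1.637 1.106
v -3.682 1.332 1.394
v -4.026 0.974 -0.664
v -3.53 1.859 1.084
v -4.402 0.996 -0.568
v -3.907 1.881 1.179
v -4.693 0.808 -0.39
v -4.198 1.693 1.357
v -4.787 0.482 -0.198
v -4.292 1.367 1.549
v -4.648 0.143 -0.066
v -4.153 1.028 1.681
v -4.33 -0.079 -0.044
v -3.834 0.806 1.704
v -3.953 -0.101 -0.139
v -3.458 0.784 1.608
v -3.662 0.087 -0.317
v -3.167 0.972 1.43
v -3.568 0.413 -0.509
v -3.073 1.298 1.238
v 4.177 -0.674 1.259
v 4.791 -0.485 0.185
v 3.129 -2.175 0.395
v 3.743 -1.986 -0.679
v 4.346 -2.456 0.312
v 4.994 -1.528 0.845
v 2.926 -1.132 -0.265
v 3.574 -0.204 0.268
v 4.018 -0.768 -0.757
v 4.895 -1.585 -0.401
v 3.025 -1.075 0.981
v 3.902 -1.892 1.337
v 0.807 -3.129 -3.509
v -0.237 -3.7 -2.282
v 0.602 -1.916 -3.119
v -0.442 -2.488 -1.891
v 1.722 -3.212 -2.769
v 0.678 -3.784 -1.541
v 1.517 -2 -2.378
v 0.473 -2.571 -1.151
f 2 1 5
f 2 5 3
f 3 5 6
f 3 6 4
f 5 1 7
f 5 7 6
f 6 7 8
f 6 8 4
f 7 1 9
f 7 9 8
f 8 9 10
f 8 10 4
f 9 1 11
f 9 11 10
f 10 11 12
f 10 12 4
f 11 1 13
f 11 13 12
f 12 13 14
f 12 14 4
f 13 1 15
f 13 15 14
f 14 15 16
f 14 16 4
f 15 1 17
f 15 17 16
f 16 17 18
f 16 18 4
f 17 1 19
f 17 19 18
f 18 19 20
f 18 20 4
f 19 1 21
f 19 21 20
f 20 21 22
f 20 22 4
f 21 1 2
f 21 2 22
f 22 2 3
f 22 3 4
f 23 34 28
f 23 28 24
f 23 24 30
f 23 30 33
f 23 33 34
f 24 28 32
f 28 34 27
f 34 33 25
f 33 30 29
f 30 24 31
f 26 32 27
f 26 27 25
f 26 25 29
f 26 29 31
f 26 31 32
f 27 32 28
f 25 27 34
f 29 25 33
f 31 29 30
f 32 31 24
f 36 38 35
f 39 36 35
f 35 38 37
f 37 39 35
f 36 42 38
f 40 36 39
f 40 42 36
f 38 42 37
f 41 39 37
f 37 42 41
f 41 40 39
f 42 40 41



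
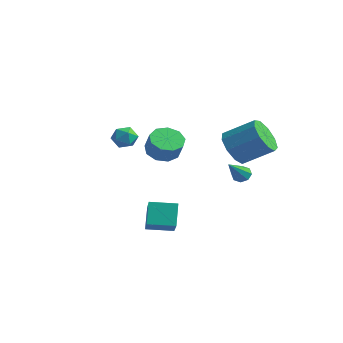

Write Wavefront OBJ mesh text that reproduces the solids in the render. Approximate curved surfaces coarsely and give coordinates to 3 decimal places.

v -3.622 2.004 0.694
v -3.153 2.813 0.597
v -2.549 2.584 1.608
v -3.018 1.776 1.706
v -3.689 2.91 0.939
v -3.084 2.681 1.95
v -4.193 2.583 1.167
v -3.589 2.354 2.178
v -4.431 1.985 1.173
v -3.826 1.756 2.184
v -4.29 1.396 0.956
v -3.685 1.168 1.967
v -3.836 1.092 0.616
v -3.232 0.864 1.627
v -3.283 1.215 0.313
v -2.678 0.986 1.324
v -2.888 1.707 0.188
v -2.284 1.478 1.2
v -2.837 2.338 0.3
v -2.232 2.109 1.312
v 0.663 3.349 -0.095
v 0.88 3.056 -0.494
v 1.057 1.991 1.115
v 1.157 3.301 -0.309
v 1.145 3.574 0.001
v 0.851 3.715 0.255
v 0.447 3.641 0.304
v 0.17 3.396 0.119
v 0.182 3.123 -0.191
v 0.476 2.982 -0.445
v -0.28 -2.185 -0.928
v 0.95 -3.231 0.182
v 0.678 -1.185 -1.047
v 1.908 -2.231 0.063
v 0.212 -2.789 -2.043
v 1.442 -3.835 -0.933
v 1.17 -1.789 -2.162
v 2.4 -2.835 -1.052
v -4.073 0.404 2.067
v -3.679 0.025 1.56
v -4.201 -0.605 2.72
v -3.807 -0.984 2.213
v -3.471 -0.473 2.641
v -3.392 0.151 2.237
v -4.488 -0.731 2.043
v -4.409 -0.107 1.639
v -3.935 -0.676 1.544
v -3.306 -0.517 1.914
v -4.574 -0.063 2.366
v -3.945 0.096 2.736
v 0.863 2.532 2
v 1.187 3.053 1.099
v 2.461 3.989 2.099
v 2.137 3.468 3
v 0.643 3.437 1.434
v 1.916 4.373 2.433
v 0.201 3.397 2.033
v 1.475 4.333 3.033
v 0.07 2.953 2.617
v 1.343 3.889 3.617
v 0.309 2.312 2.913
v 1.583 3.248 3.912
v 0.808 1.773 2.781
v 2.082 2.71 3.781
v 1.333 1.59 2.284
v 2.606 2.526 3.284
v 1.638 1.847 1.654
v 2.911 2.784 2.654
v 1.58 2.425 1.186
v 2.854 3.361 2.186
f 2 1 5
f 2 5 3
f 3 5 6
f 3 6 4
f 5 1 7
f 5 7 6
f 6 7 8
f 6 8 4
f 7 1 9
f 7 9 8
f 8 9 10
f 8 10 4
f 9 1 11
f 9 11 10
f 10 11 12
f 10 12 4
f 11 1 13
f 11 13 12
f 12 13 14
f 12 14 4
f 13 1 15
f 13 15 14
f 14 15 16
f 14 16 4
f 15 1 17
f 15 17 16
f 16 17 18
f 16 18 4
f 17 1 19
f 17 19 18
f 18 19 20
f 18 20 4
f 19 1 2
f 19 2 20
f 20 2 3
f 20 3 4
f 22 21 24
f 22 24 23
f 24 21 25
f 24 25 23
f 25 21 26
f 25 26 23
f 26 21 27
f 26 27 23
f 27 21 28
f 27 28 23
f 28 21 29
f 28 29 23
f 29 21 30
f 29 30 23
f 30 21 22
f 30 22 23
f 32 34 31
f 35 32 31
f 31 34 33
f 33 35 31
f 32 38 34
f 36 32 35
f 36 38 32
f 34 38 33
f 37 35 33
f 33 38 37
f 37 36 35
f 38 36 37
f 39 50 44
f 39 44 40
f 39 40 46
f 39 46 49
f 39 49 50
f 40 44 48
f 44 50 43
f 50 49 41
f 49 46 45
f 46 40 47
f 42 48 43
f 42 43 41
f 42 41 45
f 42 45 47
f 42 47 48
f 43 48 44
f 41 43 50
f 45 41 49
f 47 45 46
f 48 47 40
f 52 51 55
f 52 55 53
f 53 55 56
f 53 56 54
f 55 51 57
f 55 57 56
f 56 57 58
f 56 58 54
f 57 51 59
f 57 59 58
f 58 59 60
f 58 60 54
f 59 51 61
f 59 61 60
f 60 61 62
f 60 62 54
f 61 51 63
f 61 63 62
f 62 63 64
f 62 64 54
f 63 51 65
f 63 65 64
f 64 65 66
f 64 66 54
f 65 51 67
f 65 67 66
f 66 67 68
f 66 68 54
f 67 51 69
f 67 69 68
f 68 69 70
f 68 70 54
f 69 51 52
f 69 52 70
f 70 52 53
f 70 53 54



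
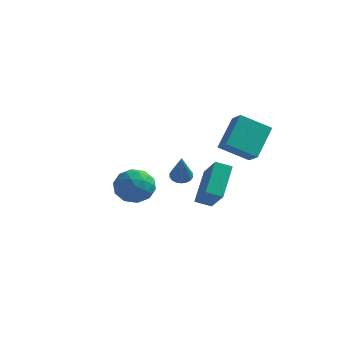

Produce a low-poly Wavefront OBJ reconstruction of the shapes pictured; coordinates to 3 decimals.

v 2.24 -2.524 0.11
v 2.014 -1.004 1.437
v 1.285 -1.698 -0.998
v 1.059 -0.179 0.329
v 2.941 -2.141 -0.209
v 2.715 -0.622 1.118
v 1.986 -1.316 -1.317
v 1.76 0.204 0.01
v 2.028 0.118 2.178
v 2.12 1.587 3.59
v 1.373 0.634 1.684
v 1.464 2.103 3.096
v 3.316 0.897 1.284
v 3.407 2.366 2.696
v 2.66 1.413 0.79
v 2.752 2.882 2.202
v -1.032 1.69 -0.985
v -0.619 1.428 -1.297
v -0.488 0.61 0.645
v -0.497 1.634 -1.201
v -0.48 1.852 -1.062
v -0.573 2.037 -0.908
v -0.757 2.153 -0.77
v -0.996 2.178 -0.674
v -1.241 2.106 -0.639
v -1.445 1.952 -0.674
v -1.568 1.746 -0.769
v -1.584 1.529 -0.908
v -1.491 1.344 -1.062
v -1.307 1.227 -1.2
v -1.069 1.202 -1.296
v -0.823 1.274 -1.331
v -3.756 2.33 -1.412
v -2.801 1.737 -1.365
v -4.259 1.403 -2.895
v -3.304 0.81 -2.848
v -4.096 0.664 -2.062
v -3.785 1.238 -1.146
v -3.275 1.902 -3.114
v -2.964 2.476 -2.198
v -2.504 1.473 -2.417
v -3.011 0.707 -1.767
v -4.049 2.433 -2.493
v -4.556 1.667 -1.843
v -3.234 2.115 -1.258
v -3.826 1.025 -3.002
v -4.291 0.94 -2.54
v -3.73 0.591 -2.512
v -3.813 1.821 -1.129
v -3.252 1.473 -1.101
v -4.013 0.842 -1.512
v -3.808 1.667 -3.159
v -3.247 1.319 -3.131
v -3.33 2.549 -1.748
v -2.769 2.2 -1.72
v -3.047 2.298 -2.748
v -2.498 1.611 -1.849
v -2.794 1.066 -2.721
v -2.777 1.708 -2.877
v -2.594 2.045 -2.338
v -2.797 1.161 -1.467
v -3.092 0.616 -2.339
v -3.558 0.531 -1.877
v -3.375 0.868 -1.338
v -2.622 1.006 -2.085
v -3.968 2.524 -1.921
v -4.263 1.979 -2.793
v -3.685 2.272 -2.922
v -3.502 2.609 -2.383
v -4.266 2.074 -1.539
v -4.562 1.529 -2.411
v -4.466 1.095 -1.922
v -4.283 1.432 -1.383
v -4.438 2.134 -2.175
f 2 4 1
f 5 2 1
f 1 4 3
f 3 5 1
f 2 8 4
f 6 2 5
f 6 8 2
f 4 8 3
f 7 5 3
f 3 8 7
f 7 6 5
f 8 6 7
f 10 12 9
f 13 10 9
f 9 12 11
f 11 13 9
f 10 16 12
f 14 10 13
f 14 16 10
f 12 16 11
f 15 13 11
f 11 16 15
f 15 14 13
f 16 14 15
f 18 17 20
f 18 20 19
f 20 17 21
f 20 21 19
f 21 17 22
f 21 22 19
f 22 17 23
f 22 23 19
f 23 17 24
f 23 24 19
f 24 17 25
f 24 25 19
f 25 17 26
f 25 26 19
f 26 17 27
f 26 27 19
f 27 17 28
f 27 28 19
f 28 17 29
f 28 29 19
f 29 17 30
f 29 30 19
f 30 17 31
f 30 31 19
f 31 17 32
f 31 32 19
f 32 17 18
f 32 18 19
f 33 70 49
f 70 44 73
f 49 73 38
f 70 73 49
f 33 49 45
f 49 38 50
f 45 50 34
f 49 50 45
f 33 45 54
f 45 34 55
f 54 55 40
f 45 55 54
f 33 54 66
f 54 40 69
f 66 69 43
f 54 69 66
f 33 66 70
f 66 43 74
f 70 74 44
f 66 74 70
f 34 50 61
f 50 38 64
f 61 64 42
f 50 64 61
f 38 73 51
f 73 44 72
f 51 72 37
f 73 72 51
f 44 74 71
f 74 43 67
f 71 67 35
f 74 67 71
f 43 69 68
f 69 40 56
f 68 56 39
f 69 56 68
f 40 55 60
f 55 34 57
f 60 57 41
f 55 57 60
f 36 62 48
f 62 42 63
f 48 63 37
f 62 63 48
f 36 48 46
f 48 37 47
f 46 47 35
f 48 47 46
f 36 46 53
f 46 35 52
f 53 52 39
f 46 52 53
f 36 53 58
f 53 39 59
f 58 59 41
f 53 59 58
f 36 58 62
f 58 41 65
f 62 65 42
f 58 65 62
f 37 63 51
f 63 42 64
f 51 64 38
f 63 64 51
f 35 47 71
f 47 37 72
f 71 72 44
f 47 72 71
f 39 52 68
f 52 35 67
f 68 67 43
f 52 67 68
f 41 59 60
f 59 39 56
f 60 56 40
f 59 56 60
f 42 65 61
f 65 41 57
f 61 57 34
f 65 57 61



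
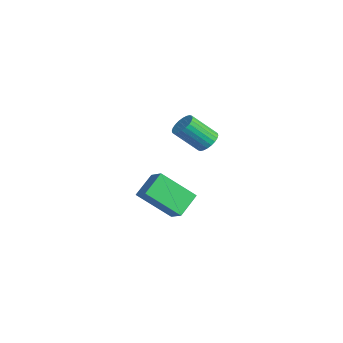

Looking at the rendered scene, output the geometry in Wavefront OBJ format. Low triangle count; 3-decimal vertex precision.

v 1.327 1.065 3.097
v 1.681 1.263 3.407
v 1.367 0.414 4.312
v 1.013 0.215 4.003
v 1.521 1.373 3.454
v 1.208 0.524 4.359
v 1.333 1.435 3.447
v 1.019 0.586 4.352
v 1.143 1.442 3.388
v 0.829 0.593 4.293
v 0.981 1.39 3.283
v 0.668 0.541 4.188
v 0.872 1.289 3.151
v 0.559 0.44 4.056
v 0.832 1.154 3.01
v 0.519 0.305 3.915
v 0.868 1.006 2.883
v 0.554 0.157 3.788
v 0.973 0.866 2.788
v 0.659 0.017 3.693
v 1.132 0.756 2.741
v 0.819 -0.093 3.646
v 1.321 0.694 2.748
v 1.007 -0.155 3.653
v 1.511 0.687 2.807
v 1.197 -0.162 3.712
v 1.672 0.739 2.912
v 1.359 -0.11 3.817
v 1.781 0.84 3.044
v 1.468 -0.009 3.949
v 1.821 0.975 3.185
v 1.508 0.126 4.09
v 1.786 1.123 3.312
v 1.472 0.274 4.217
v -1.103 -0.687 -0.51
v -1.571 0.141 0.101
v -0.533 0.48 -1.653
v -1.001 1.307 -1.042
v -0.399 -0.607 -0.078
v -0.867 0.22 0.533
v 0.171 0.559 -1.221
v -0.297 1.387 -0.61
f 2 1 5
f 2 5 3
f 3 5 6
f 3 6 4
f 5 1 7
f 5 7 6
f 6 7 8
f 6 8 4
f 7 1 9
f 7 9 8
f 8 9 10
f 8 10 4
f 9 1 11
f 9 11 10
f 10 11 12
f 10 12 4
f 11 1 13
f 11 13 12
f 12 13 14
f 12 14 4
f 13 1 15
f 13 15 14
f 14 15 16
f 14 16 4
f 15 1 17
f 15 17 16
f 16 17 18
f 16 18 4
f 17 1 19
f 17 19 18
f 18 19 20
f 18 20 4
f 19 1 21
f 19 21 20
f 20 21 22
f 20 22 4
f 21 1 23
f 21 23 22
f 22 23 24
f 22 24 4
f 23 1 25
f 23 25 24
f 24 25 26
f 24 26 4
f 25 1 27
f 25 27 26
f 26 27 28
f 26 28 4
f 27 1 29
f 27 29 28
f 28 29 30
f 28 30 4
f 29 1 31
f 29 31 30
f 30 31 32
f 30 32 4
f 31 1 33
f 31 33 32
f 32 33 34
f 32 34 4
f 33 1 2
f 33 2 34
f 34 2 3
f 34 3 4
f 36 38 35
f 39 36 35
f 35 38 37
f 37 39 35
f 36 42 38
f 40 36 39
f 40 42 36
f 38 42 37
f 41 39 37
f 37 42 41
f 41 40 39
f 42 40 41



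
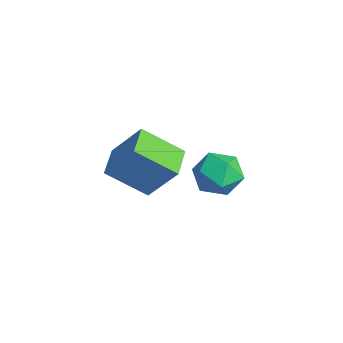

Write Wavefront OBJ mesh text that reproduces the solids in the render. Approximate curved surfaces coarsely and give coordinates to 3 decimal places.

v -0.296 2.453 -4.019
v 0.541 1.726 -4.349
v -0.621 1.394 -2.511
v 0.216 0.667 -2.841
v 0.484 1.732 -2.478
v 0.685 2.387 -3.411
v -0.765 0.733 -3.449
v -0.564 1.388 -4.382
v 0.251 0.663 -3.997
v 1.023 1.281 -3.397
v -1.103 1.839 -3.463
v -0.331 2.457 -2.863
v 2.932 -2.484 -1.39
v 2.248 -3.963 -0.196
v 1.715 -1.746 -1.173
v 1.03 -3.225 0.02
v 3.75 -1.595 0.18
v 3.065 -3.074 1.373
v 2.532 -0.857 0.396
v 1.848 -2.336 1.59
f 1 12 6
f 1 6 2
f 1 2 8
f 1 8 11
f 1 11 12
f 2 6 10
f 6 12 5
f 12 11 3
f 11 8 7
f 8 2 9
f 4 10 5
f 4 5 3
f 4 3 7
f 4 7 9
f 4 9 10
f 5 10 6
f 3 5 12
f 7 3 11
f 9 7 8
f 10 9 2
f 14 16 13
f 17 14 13
f 13 16 15
f 15 17 13
f 14 20 16
f 18 14 17
f 18 20 14
f 16 20 15
f 19 17 15
f 15 20 19
f 19 18 17
f 20 18 19



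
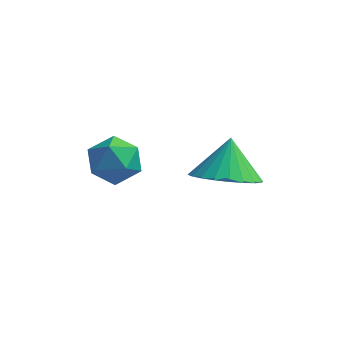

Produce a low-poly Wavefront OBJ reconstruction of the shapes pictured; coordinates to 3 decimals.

v 0.485 1.549 1.164
v 0.747 1.111 1.694
v -0.267 0.689 0.826
v -0.005 0.251 1.356
v -0.403 0.845 1.532
v 0.062 1.376 1.741
v 0.418 0.424 0.779
v 0.883 0.955 0.988
v 0.706 0.416 1.457
v 0.198 0.676 1.922
v 0.282 1.124 0.598
v -0.226 1.384 1.063
v 2.644 1.932 0.407
v 3.492 2.203 0.281
v 2.576 2.588 1.373
v 3.315 2.448 0.103
v 3.035 2.614 -0.03
v 2.696 2.676 -0.096
v 2.349 2.625 -0.085
v 2.046 2.468 0
v 1.835 2.23 0.148
v 1.747 1.946 0.335
v 1.795 1.66 0.533
v 1.972 1.415 0.711
v 2.252 1.249 0.844
v 2.591 1.187 0.91
v 2.939 1.238 0.899
v 3.241 1.395 0.814
v 3.452 1.634 0.666
v 3.541 1.917 0.479
f 1 12 6
f 1 6 2
f 1 2 8
f 1 8 11
f 1 11 12
f 2 6 10
f 6 12 5
f 12 11 3
f 11 8 7
f 8 2 9
f 4 10 5
f 4 5 3
f 4 3 7
f 4 7 9
f 4 9 10
f 5 10 6
f 3 5 12
f 7 3 11
f 9 7 8
f 10 9 2
f 14 13 16
f 14 16 15
f 16 13 17
f 16 17 15
f 17 13 18
f 17 18 15
f 18 13 19
f 18 19 15
f 19 13 20
f 19 20 15
f 20 13 21
f 20 21 15
f 21 13 22
f 21 22 15
f 22 13 23
f 22 23 15
f 23 13 24
f 23 24 15
f 24 13 25
f 24 25 15
f 25 13 26
f 25 26 15
f 26 13 27
f 26 27 15
f 27 13 28
f 27 28 15
f 28 13 29
f 28 29 15
f 29 13 30
f 29 30 15
f 30 13 14
f 30 14 15



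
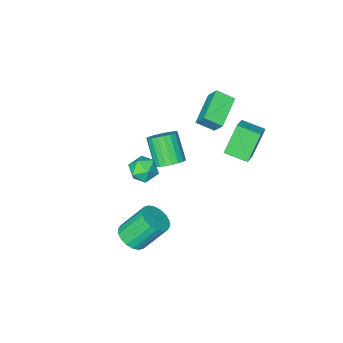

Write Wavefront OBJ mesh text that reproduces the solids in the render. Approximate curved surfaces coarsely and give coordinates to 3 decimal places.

v 1.626 0.727 0.541
v 2.486 0.617 0.615
v 2.214 -0.556 2.033
v 1.354 -0.447 1.959
v 2.426 0.897 0.836
v 2.155 -0.276 2.253
v 2.229 1.148 1.006
v 1.957 -0.025 2.423
v 1.927 1.326 1.095
v 1.655 0.153 2.513
v 1.573 1.401 1.089
v 1.301 0.227 2.506
v 1.228 1.358 0.988
v 0.956 0.185 2.405
v 0.952 1.207 0.81
v 0.68 0.034 2.227
v 0.792 0.973 0.585
v 0.521 -0.201 2.003
v 0.777 0.696 0.353
v 0.505 -0.478 1.77
v 0.908 0.424 0.153
v 0.637 -0.749 1.571
v 1.164 0.205 0.021
v 0.892 -0.969 1.438
v 1.499 0.076 -0.022
v 1.227 -1.098 1.396
v 1.856 0.059 0.033
v 1.585 -1.114 1.45
v 2.174 0.158 0.176
v 1.902 -1.015 1.593
v 2.396 0.355 0.382
v 2.125 -0.818 1.799
v 4.412 1.067 -4.276
v 5.161 0.874 -3.706
v 4.056 1.579 -2.015
v 3.308 1.773 -2.584
v 5.234 1.277 -3.826
v 4.129 1.983 -2.135
v 5.145 1.639 -4.035
v 4.04 2.344 -2.344
v 4.911 1.888 -4.292
v 3.806 2.593 -2.601
v 4.578 1.974 -4.546
v 3.473 2.679 -2.854
v 4.212 1.88 -4.746
v 3.107 2.586 -3.054
v 3.886 1.626 -4.852
v 2.781 2.331 -3.161
v 3.664 1.261 -4.845
v 2.559 1.966 -3.154
v 3.591 0.857 -4.725
v 2.486 1.563 -3.034
v 3.68 0.496 -4.516
v 2.575 1.201 -2.825
v 3.914 0.247 -4.259
v 2.809 0.952 -2.568
v 4.247 0.161 -4.006
v 3.142 0.866 -2.314
v 4.613 0.254 -3.806
v 3.508 0.96 -2.114
v 4.939 0.509 -3.699
v 3.834 1.214 -2.008
v -2.103 0.966 0.016
v -3.095 0.776 1.766
v -2.856 2.132 -0.283
v -3.847 1.942 1.467
v -1.253 1.658 0.573
v -2.244 1.468 2.323
v -2.005 2.824 0.274
v -2.997 2.634 2.024
v -3.974 -1.768 0.794
v -3.221 -2.514 1.358
v -3.987 -1.028 1.789
v -3.235 -1.774 2.353
v -2.345 -0.706 0.027
v -1.593 -1.452 0.591
v -2.359 0.034 1.022
v -1.606 -0.712 1.586
v 1.62 -1.725 -3.377
v 2.15 -2.249 -2.777
v 0.39 -2.611 -3.063
v 0.92 -3.135 -2.463
v 0.698 -2.232 -2.24
v 1.458 -1.684 -2.434
v 1.082 -3.176 -3.406
v 1.842 -2.628 -3.6
v 1.818 -3.146 -2.795
v 1.581 -2.562 -2.075
v 0.959 -2.298 -3.765
v 0.722 -1.714 -3.045
f 2 1 5
f 2 5 3
f 3 5 6
f 3 6 4
f 5 1 7
f 5 7 6
f 6 7 8
f 6 8 4
f 7 1 9
f 7 9 8
f 8 9 10
f 8 10 4
f 9 1 11
f 9 11 10
f 10 11 12
f 10 12 4
f 11 1 13
f 11 13 12
f 12 13 14
f 12 14 4
f 13 1 15
f 13 15 14
f 14 15 16
f 14 16 4
f 15 1 17
f 15 17 16
f 16 17 18
f 16 18 4
f 17 1 19
f 17 19 18
f 18 19 20
f 18 20 4
f 19 1 21
f 19 21 20
f 20 21 22
f 20 22 4
f 21 1 23
f 21 23 22
f 22 23 24
f 22 24 4
f 23 1 25
f 23 25 24
f 24 25 26
f 24 26 4
f 25 1 27
f 25 27 26
f 26 27 28
f 26 28 4
f 27 1 29
f 27 29 28
f 28 29 30
f 28 30 4
f 29 1 31
f 29 31 30
f 30 31 32
f 30 32 4
f 31 1 2
f 31 2 32
f 32 2 3
f 32 3 4
f 34 33 37
f 34 37 35
f 35 37 38
f 35 38 36
f 37 33 39
f 37 39 38
f 38 39 40
f 38 40 36
f 39 33 41
f 39 41 40
f 40 41 42
f 40 42 36
f 41 33 43
f 41 43 42
f 42 43 44
f 42 44 36
f 43 33 45
f 43 45 44
f 44 45 46
f 44 46 36
f 45 33 47
f 45 47 46
f 46 47 48
f 46 48 36
f 47 33 49
f 47 49 48
f 48 49 50
f 48 50 36
f 49 33 51
f 49 51 50
f 50 51 52
f 50 52 36
f 51 33 53
f 51 53 52
f 52 53 54
f 52 54 36
f 53 33 55
f 53 55 54
f 54 55 56
f 54 56 36
f 55 33 57
f 55 57 56
f 56 57 58
f 56 58 36
f 57 33 59
f 57 59 58
f 58 59 60
f 58 60 36
f 59 33 61
f 59 61 60
f 60 61 62
f 60 62 36
f 61 33 34
f 61 34 62
f 62 34 35
f 62 35 36
f 64 66 63
f 67 64 63
f 63 66 65
f 65 67 63
f 64 70 66
f 68 64 67
f 68 70 64
f 66 70 65
f 69 67 65
f 65 70 69
f 69 68 67
f 70 68 69
f 72 74 71
f 75 72 71
f 71 74 73
f 73 75 71
f 72 78 74
f 76 72 75
f 76 78 72
f 74 78 73
f 77 75 73
f 73 78 77
f 77 76 75
f 78 76 77
f 79 90 84
f 79 84 80
f 79 80 86
f 79 86 89
f 79 89 90
f 80 84 88
f 84 90 83
f 90 89 81
f 89 86 85
f 86 80 87
f 82 88 83
f 82 83 81
f 82 81 85
f 82 85 87
f 82 87 88
f 83 88 84
f 81 83 90
f 85 81 89
f 87 85 86
f 88 87 80



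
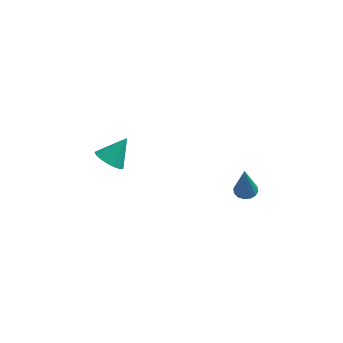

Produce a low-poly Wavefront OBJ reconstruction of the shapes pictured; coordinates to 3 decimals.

v -3.299 2.355 -0.135
v -2.675 1.763 -0.141
v -2.521 3.165 0.975
v -2.554 2.036 -0.424
v -2.604 2.382 -0.642
v -2.813 2.721 -0.743
v -3.134 2.977 -0.705
v -3.492 3.09 -0.537
v -3.806 3.035 -0.277
v -4.004 2.824 0.016
v -4.04 2.505 0.274
v -3.907 2.152 0.438
v -3.634 1.845 0.471
v -3.285 1.655 0.365
v -2.939 1.626 0.144
v 3.561 1.664 -0.844
v 4.1 1.944 -0.785
v 3.499 1.376 1.084
v 3.885 2.174 -0.757
v 3.583 2.267 -0.753
v 3.275 2.199 -0.773
v 3.044 1.987 -0.812
v 2.951 1.689 -0.86
v 3.022 1.384 -0.903
v 3.237 1.155 -0.93
v 3.538 1.061 -0.935
v 3.846 1.13 -0.915
v 4.077 1.341 -0.876
v 4.17 1.639 -0.828
f 2 1 4
f 2 4 3
f 4 1 5
f 4 5 3
f 5 1 6
f 5 6 3
f 6 1 7
f 6 7 3
f 7 1 8
f 7 8 3
f 8 1 9
f 8 9 3
f 9 1 10
f 9 10 3
f 10 1 11
f 10 11 3
f 11 1 12
f 11 12 3
f 12 1 13
f 12 13 3
f 13 1 14
f 13 14 3
f 14 1 15
f 14 15 3
f 15 1 2
f 15 2 3
f 17 16 19
f 17 19 18
f 19 16 20
f 19 20 18
f 20 16 21
f 20 21 18
f 21 16 22
f 21 22 18
f 22 16 23
f 22 23 18
f 23 16 24
f 23 24 18
f 24 16 25
f 24 25 18
f 25 16 26
f 25 26 18
f 26 16 27
f 26 27 18
f 27 16 28
f 27 28 18
f 28 16 29
f 28 29 18
f 29 16 17
f 29 17 18



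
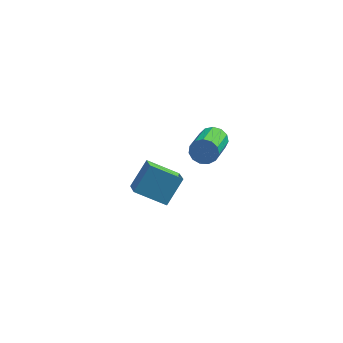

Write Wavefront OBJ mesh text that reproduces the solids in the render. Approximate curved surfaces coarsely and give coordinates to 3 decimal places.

v 2.446 0.058 1.081
v 2.707 -0.198 0.508
v 2.595 -2.013 1.265
v 2.334 -1.758 1.839
v 3.005 -0.121 0.737
v 2.892 -1.936 1.494
v 3.125 0.013 1.075
v 3.012 -1.802 1.832
v 3.03 0.161 1.415
v 2.917 -1.654 2.173
v 2.749 0.276 1.65
v 2.637 -1.539 2.407
v 2.373 0.322 1.704
v 2.26 -1.493 2.461
v 2.019 0.284 1.56
v 1.907 -1.531 2.317
v 1.802 0.174 1.264
v 1.689 -1.641 2.022
v 1.789 0.027 0.911
v 1.676 -1.788 1.668
v 1.985 -0.11 0.611
v 1.872 -1.925 1.368
v 2.327 -0.194 0.461
v 2.214 -2.009 1.218
v -0.097 1.308 -5.085
v 0.281 0.322 -4.493
v -1.627 1.216 -4.261
v -1.249 0.23 -3.669
v 0.489 2.25 -3.891
v 0.867 1.264 -3.299
v -1.041 2.158 -3.067
v -0.663 1.172 -2.475
f 2 1 5
f 2 5 3
f 3 5 6
f 3 6 4
f 5 1 7
f 5 7 6
f 6 7 8
f 6 8 4
f 7 1 9
f 7 9 8
f 8 9 10
f 8 10 4
f 9 1 11
f 9 11 10
f 10 11 12
f 10 12 4
f 11 1 13
f 11 13 12
f 12 13 14
f 12 14 4
f 13 1 15
f 13 15 14
f 14 15 16
f 14 16 4
f 15 1 17
f 15 17 16
f 16 17 18
f 16 18 4
f 17 1 19
f 17 19 18
f 18 19 20
f 18 20 4
f 19 1 21
f 19 21 20
f 20 21 22
f 20 22 4
f 21 1 23
f 21 23 22
f 22 23 24
f 22 24 4
f 23 1 2
f 23 2 24
f 24 2 3
f 24 3 4
f 26 28 25
f 29 26 25
f 25 28 27
f 27 29 25
f 26 32 28
f 30 26 29
f 30 32 26
f 28 32 27
f 31 29 27
f 27 32 31
f 31 30 29
f 32 30 31



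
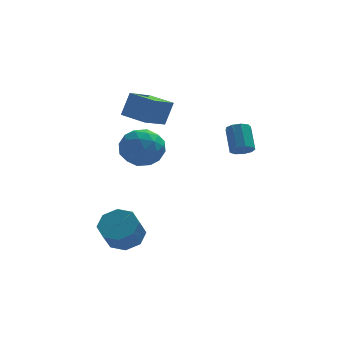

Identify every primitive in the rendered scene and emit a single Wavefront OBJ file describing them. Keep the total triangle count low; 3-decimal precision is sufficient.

v -1.877 1.721 1.563
v -1.049 1.644 2.427
v -1.491 -0.104 1.033
v -0.663 -0.181 1.897
v -1.825 -0.116 2.183
v -2.064 1.012 2.512
v -0.476 0.528 0.948
v -0.715 1.656 1.277
v -0.184 0.907 2.047
v -1.018 0.509 2.811
v -1.522 1.031 0.649
v -2.356 0.633 1.413
v -1.497 1.843 2.042
v -1.043 -0.303 1.418
v -1.726 -0.265 1.587
v -1.24 -0.31 2.094
v -2.093 1.471 2.091
v -1.607 1.426 2.599
v -2.063 0.391 2.456
v -0.933 0.114 0.861
v -0.447 0.069 1.369
v -1.3 1.85 1.366
v -0.814 1.805 1.873
v -0.477 1.149 1.004
v -0.502 1.365 2.327
v -0.275 0.292 2.014
v -0.165 0.709 1.457
v -0.305 1.372 1.65
v -0.992 1.131 2.775
v -0.765 0.058 2.463
v -1.448 0.096 2.632
v -1.588 0.759 2.825
v -0.483 0.697 2.552
v -1.775 1.482 0.997
v -1.548 0.409 0.685
v -0.952 0.781 0.635
v -1.092 1.444 0.828
v -2.265 1.248 1.446
v -2.038 0.175 1.133
v -2.235 0.168 1.81
v -2.375 0.831 2.003
v -2.057 0.843 0.908
v 3.772 2.395 0.538
v 4.278 2.677 0.265
v 4.213 3.807 1.309
v 3.708 3.525 1.582
v 3.908 2.824 0.082
v 3.843 3.954 1.127
v 3.475 2.77 0.113
v 3.41 3.9 1.158
v 3.181 2.541 0.343
v 3.116 3.671 1.387
v 3.163 2.244 0.664
v 3.098 3.374 1.708
v 3.431 2.017 0.926
v 3.366 3.147 1.97
v 3.859 1.967 1.006
v 3.794 3.097 2.05
v 4.246 2.118 0.868
v 4.181 3.248 1.912
v 4.411 2.398 0.575
v 4.346 3.528 1.619
v -2.278 -1.31 -3.042
v -1.618 -2.04 -3.31
v -2.003 -2.8 -2.186
v -2.662 -2.07 -1.918
v -1.298 -1.506 -2.839
v -1.682 -2.266 -1.715
v -1.551 -0.857 -2.487
v -1.936 -1.617 -1.363
v -2.231 -0.474 -2.46
v -2.615 -1.234 -1.336
v -2.937 -0.58 -2.774
v -3.322 -1.34 -1.65
v -3.258 -1.114 -3.245
v -3.642 -1.874 -2.121
v -3.004 -1.763 -3.597
v -3.389 -2.523 -2.473
v -2.325 -2.146 -3.624
v -2.709 -2.906 -2.5
v -2.048 3.671 2.693
v -1.582 4.013 4.001
v -0.963 4.75 2.024
v -0.497 5.092 3.332
v -0.983 2.548 2.608
v -0.517 2.89 3.916
v 0.102 3.627 1.939
v 0.568 3.969 3.247
f 1 38 17
f 38 12 41
f 17 41 6
f 38 41 17
f 1 17 13
f 17 6 18
f 13 18 2
f 17 18 13
f 1 13 22
f 13 2 23
f 22 23 8
f 13 23 22
f 1 22 34
f 22 8 37
f 34 37 11
f 22 37 34
f 1 34 38
f 34 11 42
f 38 42 12
f 34 42 38
f 2 18 29
f 18 6 32
f 29 32 10
f 18 32 29
f 6 41 19
f 41 12 40
f 19 40 5
f 41 40 19
f 12 42 39
f 42 11 35
f 39 35 3
f 42 35 39
f 11 37 36
f 37 8 24
f 36 24 7
f 37 24 36
f 8 23 28
f 23 2 25
f 28 25 9
f 23 25 28
f 4 30 16
f 30 10 31
f 16 31 5
f 30 31 16
f 4 16 14
f 16 5 15
f 14 15 3
f 16 15 14
f 4 14 21
f 14 3 20
f 21 20 7
f 14 20 21
f 4 21 26
f 21 7 27
f 26 27 9
f 21 27 26
f 4 26 30
f 26 9 33
f 30 33 10
f 26 33 30
f 5 31 19
f 31 10 32
f 19 32 6
f 31 32 19
f 3 15 39
f 15 5 40
f 39 40 12
f 15 40 39
f 7 20 36
f 20 3 35
f 36 35 11
f 20 35 36
f 9 27 28
f 27 7 24
f 28 24 8
f 27 24 28
f 10 33 29
f 33 9 25
f 29 25 2
f 33 25 29
f 44 43 47
f 44 47 45
f 45 47 48
f 45 48 46
f 47 43 49
f 47 49 48
f 48 49 50
f 48 50 46
f 49 43 51
f 49 51 50
f 50 51 52
f 50 52 46
f 51 43 53
f 51 53 52
f 52 53 54
f 52 54 46
f 53 43 55
f 53 55 54
f 54 55 56
f 54 56 46
f 55 43 57
f 55 57 56
f 56 57 58
f 56 58 46
f 57 43 59
f 57 59 58
f 58 59 60
f 58 60 46
f 59 43 61
f 59 61 60
f 60 61 62
f 60 62 46
f 61 43 44
f 61 44 62
f 62 44 45
f 62 45 46
f 64 63 67
f 64 67 65
f 65 67 68
f 65 68 66
f 67 63 69
f 67 69 68
f 68 69 70
f 68 70 66
f 69 63 71
f 69 71 70
f 70 71 72
f 70 72 66
f 71 63 73
f 71 73 72
f 72 73 74
f 72 74 66
f 73 63 75
f 73 75 74
f 74 75 76
f 74 76 66
f 75 63 77
f 75 77 76
f 76 77 78
f 76 78 66
f 77 63 79
f 77 79 78
f 78 79 80
f 78 80 66
f 79 63 64
f 79 64 80
f 80 64 65
f 80 65 66
f 82 84 81
f 85 82 81
f 81 84 83
f 83 85 81
f 82 88 84
f 86 82 85
f 86 88 82
f 84 88 83
f 87 85 83
f 83 88 87
f 87 86 85
f 88 86 87



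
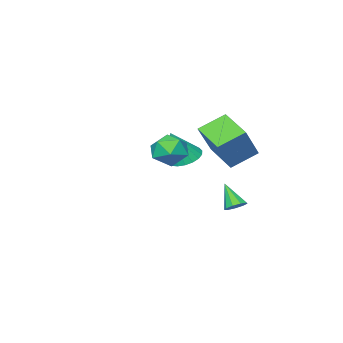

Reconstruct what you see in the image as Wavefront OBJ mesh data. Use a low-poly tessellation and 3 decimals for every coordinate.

v -2.642 -2.725 -1.897
v -1.79 -2.691 -2.316
v -1.798 -2.755 -0.183
v -1.874 -2.308 -2.268
v -2.09 -1.997 -2.156
v -2.402 -1.812 -1.999
v -2.755 -1.785 -1.825
v -3.089 -1.92 -1.663
v -3.345 -2.195 -1.541
v -3.48 -2.561 -1.481
v -3.47 -2.956 -1.492
v -3.317 -3.311 -1.574
v -3.047 -3.565 -1.711
v -2.707 -3.673 -1.881
v -2.356 -3.618 -2.053
v -2.054 -3.408 -2.198
v -1.854 -3.08 -2.291
v 2.996 3.992 1.233
v 3.6 3.582 0.599
v 3.12 2.738 2.161
v 3.724 2.328 1.527
v 4.006 3.103 2.033
v 3.929 3.878 1.459
v 2.791 2.442 1.301
v 2.714 3.217 0.727
v 3.474 2.624 0.641
v 4.225 3.033 1.093
v 2.495 3.287 1.667
v 3.246 3.696 2.119
v -2.448 1.195 -4.052
v -1.859 1.155 -4.041
v -2.532 0.305 -2.848
v -1.98 1.468 -3.817
v -2.32 1.654 -3.704
v -2.719 1.625 -3.753
v -2.992 1.395 -3.942
v -3.01 1.072 -4.183
v -2.764 0.806 -4.362
v -2.371 0.723 -4.396
v -2.014 0.86 -4.269
v -1.909 0.019 -0.547
v -3.163 0.55 0.234
v -1.603 1.72 -1.209
v -2.857 2.25 -0.428
v -0.683 0.45 1.128
v -1.937 0.98 1.909
v -0.377 2.15 0.466
v -1.631 2.681 1.247
f 2 1 4
f 2 4 3
f 4 1 5
f 4 5 3
f 5 1 6
f 5 6 3
f 6 1 7
f 6 7 3
f 7 1 8
f 7 8 3
f 8 1 9
f 8 9 3
f 9 1 10
f 9 10 3
f 10 1 11
f 10 11 3
f 11 1 12
f 11 12 3
f 12 1 13
f 12 13 3
f 13 1 14
f 13 14 3
f 14 1 15
f 14 15 3
f 15 1 16
f 15 16 3
f 16 1 17
f 16 17 3
f 17 1 2
f 17 2 3
f 18 29 23
f 18 23 19
f 18 19 25
f 18 25 28
f 18 28 29
f 19 23 27
f 23 29 22
f 29 28 20
f 28 25 24
f 25 19 26
f 21 27 22
f 21 22 20
f 21 20 24
f 21 24 26
f 21 26 27
f 22 27 23
f 20 22 29
f 24 20 28
f 26 24 25
f 27 26 19
f 31 30 33
f 31 33 32
f 33 30 34
f 33 34 32
f 34 30 35
f 34 35 32
f 35 30 36
f 35 36 32
f 36 30 37
f 36 37 32
f 37 30 38
f 37 38 32
f 38 30 39
f 38 39 32
f 39 30 40
f 39 40 32
f 40 30 31
f 40 31 32
f 42 44 41
f 45 42 41
f 41 44 43
f 43 45 41
f 42 48 44
f 46 42 45
f 46 48 42
f 44 48 43
f 47 45 43
f 43 48 47
f 47 46 45
f 48 46 47



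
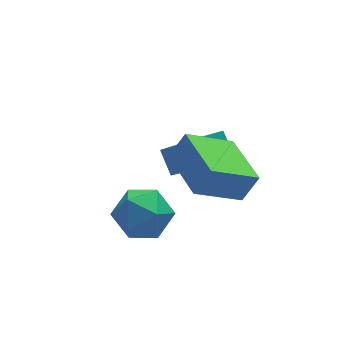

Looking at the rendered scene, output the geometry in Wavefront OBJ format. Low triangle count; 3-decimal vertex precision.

v -1.828 2.326 -0.308
v -1.095 1.641 0.126
v -2.265 1.099 -1.506
v -1.532 0.414 -1.072
v -2.434 0.676 -0.512
v -2.164 1.435 0.228
v -1.196 1.305 -1.608
v -0.926 2.064 -0.868
v -0.704 1.01 -0.677
v -1.47 0.621 0
v -1.89 2.119 -1.38
v -2.656 1.73 -0.703
v 0.596 2.657 -0.491
v 0.514 3.45 0.193
v 0.158 3.676 -1.726
v 0.077 4.469 -1.042
v 2.163 3.031 -0.738
v 2.082 3.824 -0.054
v 1.726 4.05 -1.973
v 1.644 4.843 -1.289
v 0.918 -0.553 1.082
v -0.71 -0.556 2.118
v 0.865 1.465 1.003
v -0.763 1.462 2.04
v 1.503 -0.502 2
v -0.125 -0.505 3.037
v 1.45 1.516 1.922
v -0.178 1.513 2.958
f 1 12 6
f 1 6 2
f 1 2 8
f 1 8 11
f 1 11 12
f 2 6 10
f 6 12 5
f 12 11 3
f 11 8 7
f 8 2 9
f 4 10 5
f 4 5 3
f 4 3 7
f 4 7 9
f 4 9 10
f 5 10 6
f 3 5 12
f 7 3 11
f 9 7 8
f 10 9 2
f 14 16 13
f 17 14 13
f 13 16 15
f 15 17 13
f 14 20 16
f 18 14 17
f 18 20 14
f 16 20 15
f 19 17 15
f 15 20 19
f 19 18 17
f 20 18 19
f 22 24 21
f 25 22 21
f 21 24 23
f 23 25 21
f 22 28 24
f 26 22 25
f 26 28 22
f 24 28 23
f 27 25 23
f 23 28 27
f 27 26 25
f 28 26 27

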